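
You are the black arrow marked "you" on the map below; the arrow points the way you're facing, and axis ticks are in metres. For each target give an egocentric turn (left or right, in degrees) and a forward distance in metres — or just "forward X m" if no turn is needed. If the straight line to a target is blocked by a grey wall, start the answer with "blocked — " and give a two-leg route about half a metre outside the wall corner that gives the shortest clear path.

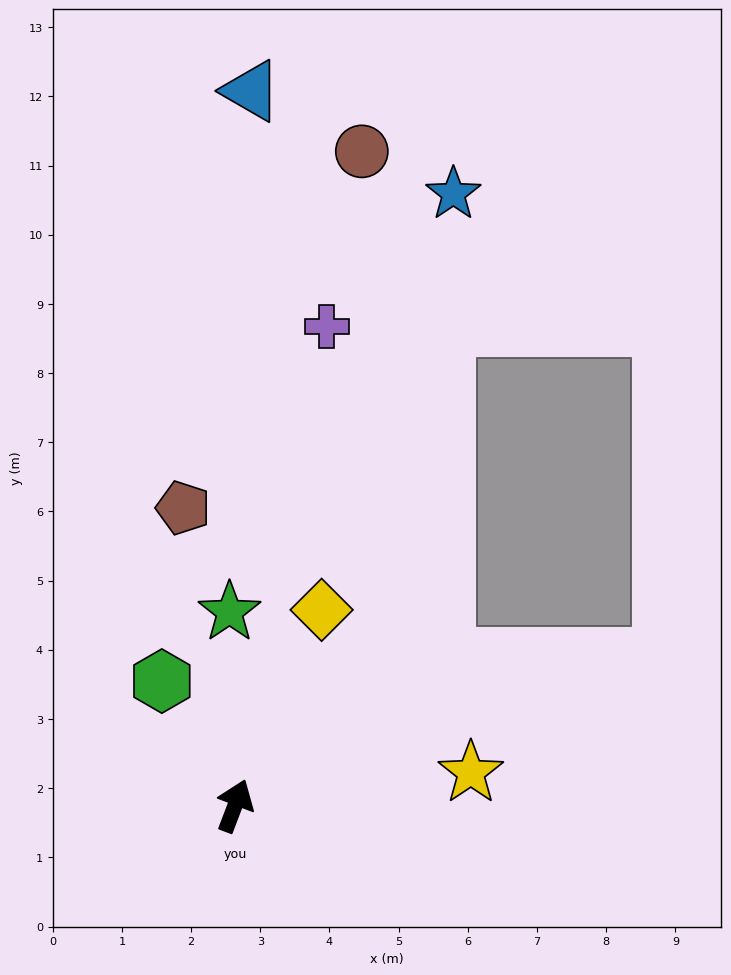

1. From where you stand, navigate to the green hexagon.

turn left 51°, forward 2.1 m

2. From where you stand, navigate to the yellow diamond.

turn right 3°, forward 3.1 m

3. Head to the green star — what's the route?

turn left 22°, forward 2.8 m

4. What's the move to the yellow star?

turn right 61°, forward 3.4 m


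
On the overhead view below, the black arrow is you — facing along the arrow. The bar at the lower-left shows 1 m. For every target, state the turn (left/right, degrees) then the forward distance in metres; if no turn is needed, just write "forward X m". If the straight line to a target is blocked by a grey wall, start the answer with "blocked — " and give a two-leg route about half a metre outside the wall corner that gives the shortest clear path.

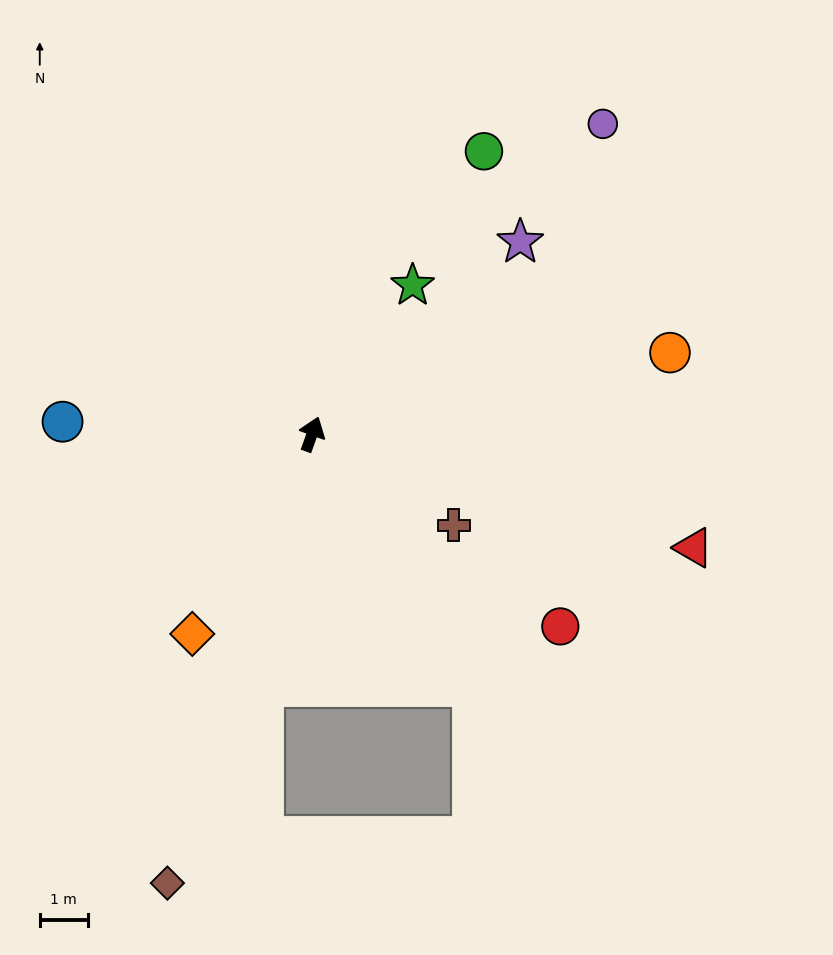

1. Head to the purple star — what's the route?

turn right 28°, forward 5.9 m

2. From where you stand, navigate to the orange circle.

turn right 57°, forward 7.7 m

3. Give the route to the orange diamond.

turn left 169°, forward 4.9 m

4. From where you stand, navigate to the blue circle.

turn left 107°, forward 5.2 m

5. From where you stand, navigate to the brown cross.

turn right 103°, forward 3.5 m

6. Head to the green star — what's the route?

turn right 14°, forward 3.8 m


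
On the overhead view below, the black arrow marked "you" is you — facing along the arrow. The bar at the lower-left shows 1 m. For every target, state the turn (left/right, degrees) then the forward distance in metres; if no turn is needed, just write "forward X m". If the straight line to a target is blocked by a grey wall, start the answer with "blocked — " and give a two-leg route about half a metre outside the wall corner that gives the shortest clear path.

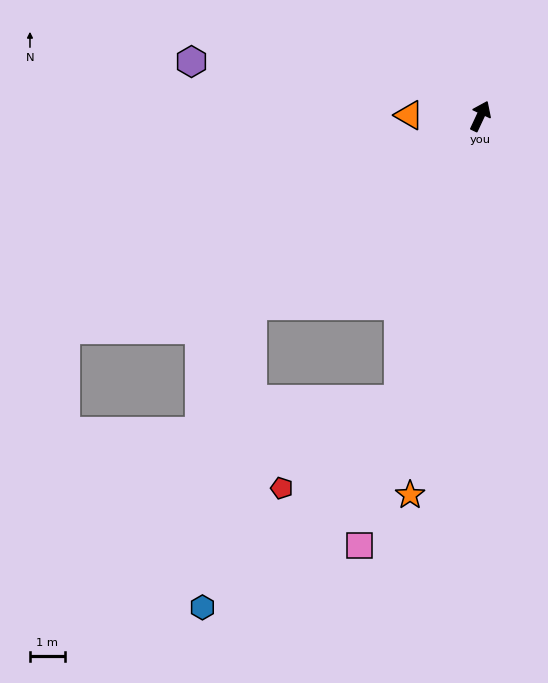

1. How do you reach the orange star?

turn right 165°, forward 11.1 m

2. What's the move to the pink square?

turn right 171°, forward 12.9 m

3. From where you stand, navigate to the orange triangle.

turn left 114°, forward 2.1 m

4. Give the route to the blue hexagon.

blocked — turn right 171°, forward 8.5 m, then turn right 27°, forward 8.2 m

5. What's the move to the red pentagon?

blocked — turn right 171°, forward 8.5 m, then turn right 37°, forward 4.2 m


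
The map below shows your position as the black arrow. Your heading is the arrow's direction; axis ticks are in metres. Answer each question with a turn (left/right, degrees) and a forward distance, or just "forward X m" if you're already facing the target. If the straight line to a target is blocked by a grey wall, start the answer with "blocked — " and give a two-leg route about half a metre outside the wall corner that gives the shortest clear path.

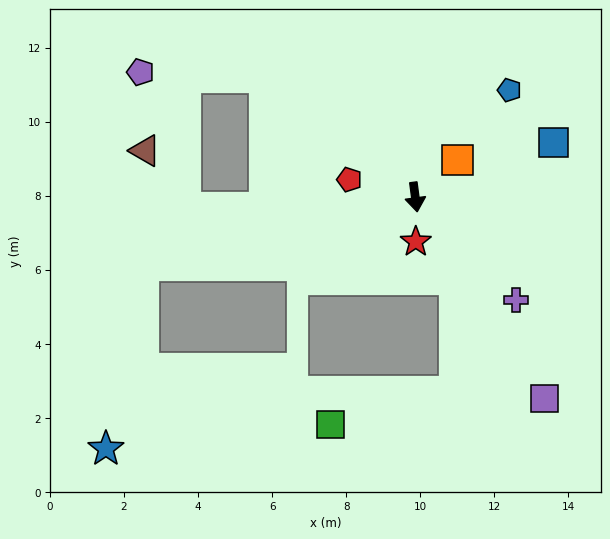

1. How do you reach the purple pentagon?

blocked — turn right 136°, forward 5.2 m, then turn left 36°, forward 3.4 m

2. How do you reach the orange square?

turn left 124°, forward 1.5 m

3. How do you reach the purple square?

turn left 25°, forward 6.5 m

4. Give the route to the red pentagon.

turn right 112°, forward 1.8 m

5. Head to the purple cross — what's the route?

turn left 37°, forward 3.9 m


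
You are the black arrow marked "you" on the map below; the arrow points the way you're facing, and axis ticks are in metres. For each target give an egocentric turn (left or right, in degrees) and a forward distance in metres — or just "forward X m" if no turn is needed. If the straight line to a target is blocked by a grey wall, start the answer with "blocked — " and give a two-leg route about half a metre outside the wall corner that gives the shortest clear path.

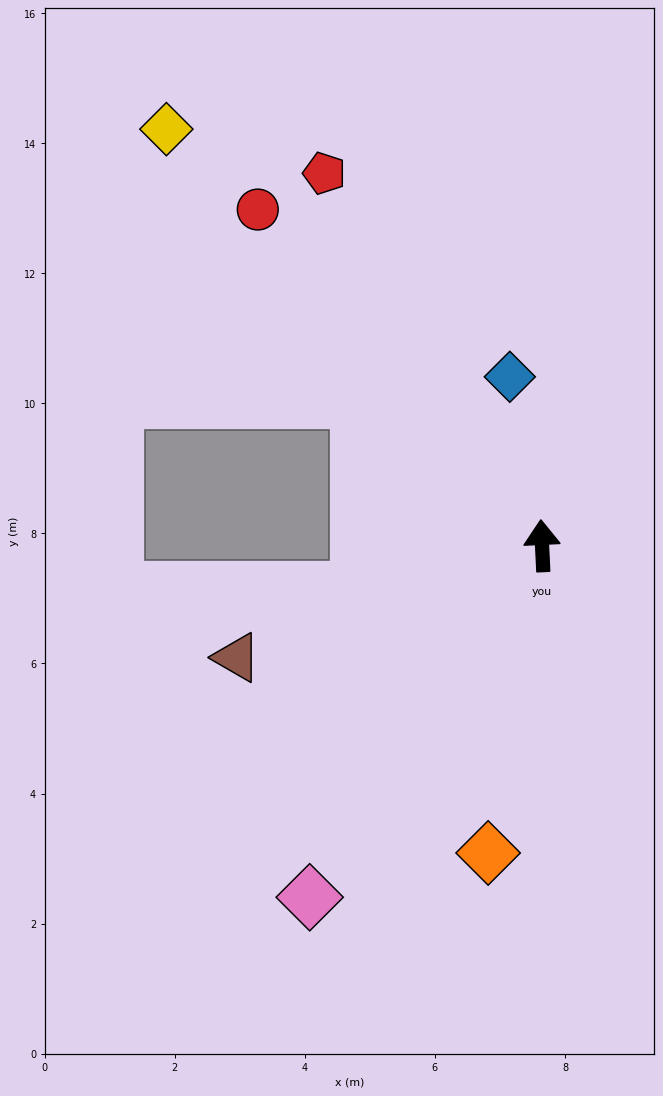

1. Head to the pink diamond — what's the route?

turn left 144°, forward 6.5 m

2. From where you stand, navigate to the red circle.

turn left 37°, forward 6.8 m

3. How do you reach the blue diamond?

turn left 8°, forward 2.6 m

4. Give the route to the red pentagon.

turn left 28°, forward 6.6 m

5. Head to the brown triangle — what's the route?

turn left 107°, forward 5.0 m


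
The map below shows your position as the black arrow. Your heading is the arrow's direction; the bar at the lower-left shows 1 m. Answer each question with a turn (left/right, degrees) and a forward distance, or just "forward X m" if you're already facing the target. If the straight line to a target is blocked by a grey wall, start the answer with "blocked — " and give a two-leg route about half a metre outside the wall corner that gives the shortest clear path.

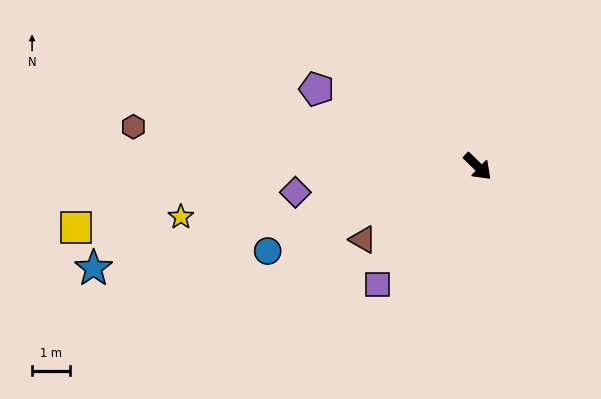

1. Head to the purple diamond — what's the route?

turn right 128°, forward 4.8 m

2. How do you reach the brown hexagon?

turn right 142°, forward 9.1 m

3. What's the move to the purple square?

turn right 86°, forward 4.1 m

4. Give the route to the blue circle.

turn right 114°, forward 5.9 m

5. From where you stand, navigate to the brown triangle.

turn right 103°, forward 3.6 m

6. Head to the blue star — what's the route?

turn right 121°, forward 10.4 m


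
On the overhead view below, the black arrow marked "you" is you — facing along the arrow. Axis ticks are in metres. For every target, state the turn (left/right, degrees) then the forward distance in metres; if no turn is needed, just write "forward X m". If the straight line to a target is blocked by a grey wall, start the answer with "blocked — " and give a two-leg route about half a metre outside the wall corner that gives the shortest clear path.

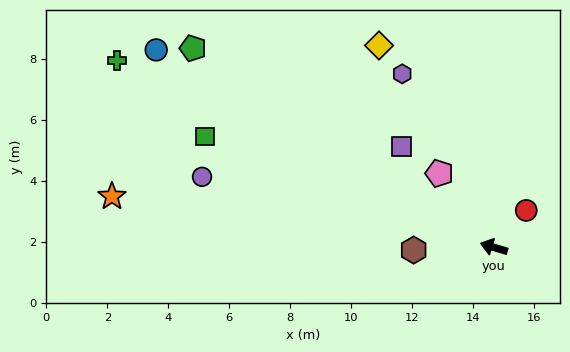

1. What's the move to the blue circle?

turn right 13°, forward 12.8 m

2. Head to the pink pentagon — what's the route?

turn right 37°, forward 3.0 m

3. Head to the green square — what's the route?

turn right 4°, forward 10.1 m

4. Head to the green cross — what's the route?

turn right 9°, forward 13.8 m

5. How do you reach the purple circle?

turn left 3°, forward 9.9 m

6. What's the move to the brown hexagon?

turn left 19°, forward 2.6 m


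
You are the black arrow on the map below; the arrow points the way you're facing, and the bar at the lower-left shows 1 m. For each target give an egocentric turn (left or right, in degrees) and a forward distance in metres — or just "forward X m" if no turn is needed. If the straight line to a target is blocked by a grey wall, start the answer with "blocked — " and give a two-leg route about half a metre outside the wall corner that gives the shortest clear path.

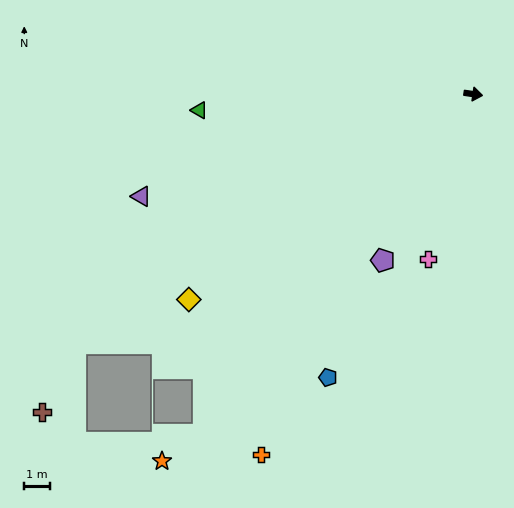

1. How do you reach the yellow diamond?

turn right 136°, forward 13.8 m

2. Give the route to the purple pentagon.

turn right 110°, forward 7.4 m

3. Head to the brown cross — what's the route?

blocked — turn right 140°, forward 18.5 m, then turn left 32°, forward 3.0 m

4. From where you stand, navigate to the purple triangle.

turn right 155°, forward 13.7 m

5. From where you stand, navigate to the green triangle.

turn right 168°, forward 10.8 m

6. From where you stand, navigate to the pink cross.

turn right 97°, forward 6.7 m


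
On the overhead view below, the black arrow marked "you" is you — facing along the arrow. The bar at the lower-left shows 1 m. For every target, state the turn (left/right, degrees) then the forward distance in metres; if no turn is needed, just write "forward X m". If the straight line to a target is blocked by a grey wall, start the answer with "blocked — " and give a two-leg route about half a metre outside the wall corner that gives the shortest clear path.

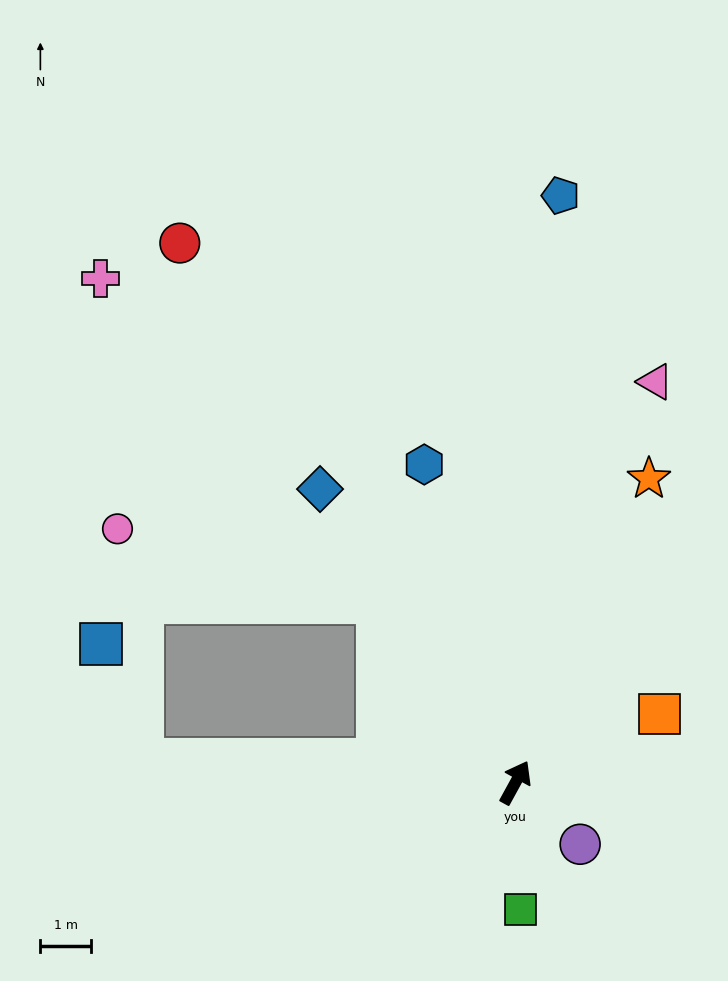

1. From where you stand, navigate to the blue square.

blocked — turn left 115°, forward 7.4 m, then turn right 67°, forward 2.4 m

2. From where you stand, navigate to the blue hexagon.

turn left 45°, forward 6.5 m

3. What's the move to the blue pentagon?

turn left 24°, forward 11.6 m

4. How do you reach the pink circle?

blocked — turn left 66°, forward 4.5 m, then turn left 37°, forward 5.3 m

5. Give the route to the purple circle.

turn right 105°, forward 1.8 m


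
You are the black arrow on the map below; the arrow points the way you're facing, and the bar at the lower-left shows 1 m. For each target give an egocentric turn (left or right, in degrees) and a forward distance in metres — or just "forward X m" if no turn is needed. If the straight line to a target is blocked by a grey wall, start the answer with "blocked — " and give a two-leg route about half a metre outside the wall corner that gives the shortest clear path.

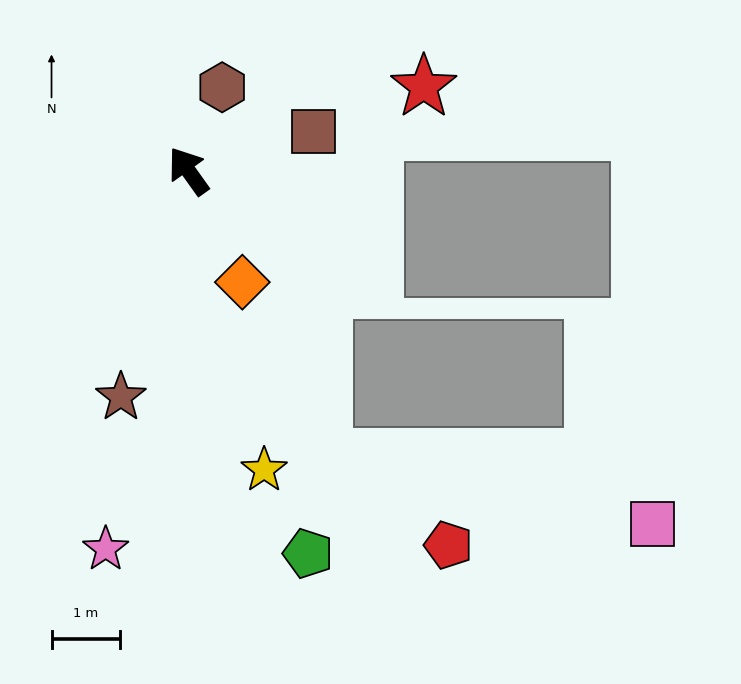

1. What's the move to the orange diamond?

turn left 170°, forward 1.8 m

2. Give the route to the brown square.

turn right 108°, forward 1.9 m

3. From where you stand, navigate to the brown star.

turn left 128°, forward 3.4 m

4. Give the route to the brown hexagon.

turn right 57°, forward 1.3 m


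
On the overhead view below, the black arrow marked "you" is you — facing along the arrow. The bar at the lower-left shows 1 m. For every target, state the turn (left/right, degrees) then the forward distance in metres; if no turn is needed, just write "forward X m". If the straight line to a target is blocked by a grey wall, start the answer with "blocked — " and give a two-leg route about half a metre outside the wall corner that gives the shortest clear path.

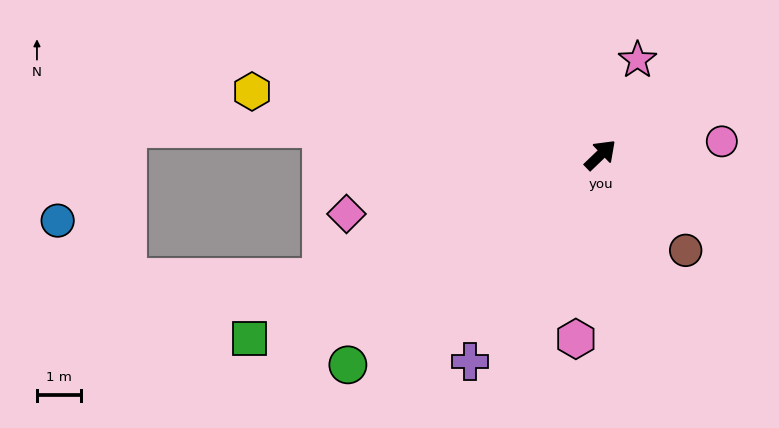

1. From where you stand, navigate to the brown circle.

turn right 92°, forward 2.9 m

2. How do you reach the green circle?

turn left 176°, forward 7.5 m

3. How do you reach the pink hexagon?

turn right 141°, forward 4.2 m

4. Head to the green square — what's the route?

turn left 164°, forward 9.0 m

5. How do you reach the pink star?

turn left 25°, forward 2.3 m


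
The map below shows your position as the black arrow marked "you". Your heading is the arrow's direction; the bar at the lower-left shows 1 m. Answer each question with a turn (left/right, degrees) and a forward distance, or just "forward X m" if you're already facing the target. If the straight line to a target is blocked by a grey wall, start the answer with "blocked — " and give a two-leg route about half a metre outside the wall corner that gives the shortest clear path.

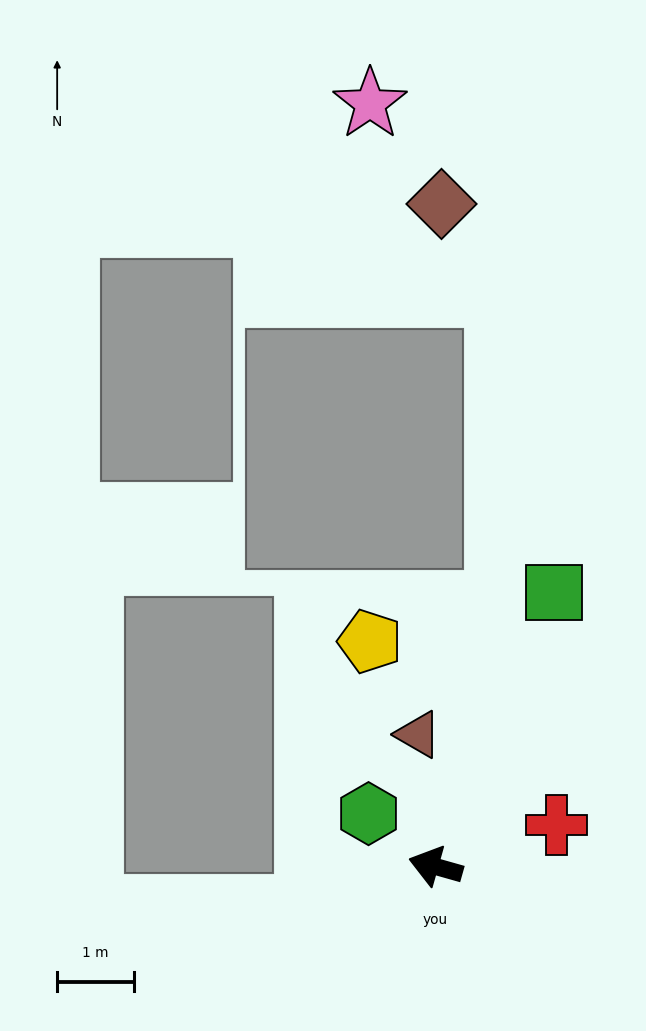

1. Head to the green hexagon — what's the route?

turn right 22°, forward 1.1 m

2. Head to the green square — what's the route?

turn right 98°, forward 3.9 m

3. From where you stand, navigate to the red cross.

turn right 145°, forward 1.7 m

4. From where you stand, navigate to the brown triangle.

turn right 67°, forward 1.7 m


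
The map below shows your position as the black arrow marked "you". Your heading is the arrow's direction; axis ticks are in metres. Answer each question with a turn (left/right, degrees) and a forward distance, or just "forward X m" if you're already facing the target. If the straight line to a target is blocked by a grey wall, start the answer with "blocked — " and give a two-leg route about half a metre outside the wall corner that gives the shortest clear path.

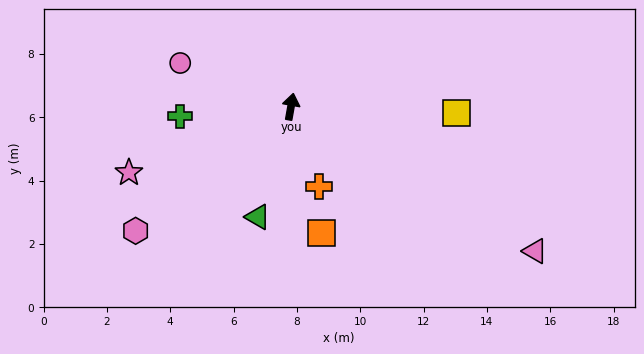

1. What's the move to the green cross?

turn left 105°, forward 3.5 m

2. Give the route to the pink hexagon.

turn left 139°, forward 6.3 m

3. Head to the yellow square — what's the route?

turn right 82°, forward 5.2 m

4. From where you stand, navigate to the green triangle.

turn left 173°, forward 3.6 m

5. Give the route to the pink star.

turn left 122°, forward 5.5 m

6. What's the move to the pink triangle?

turn right 111°, forward 9.0 m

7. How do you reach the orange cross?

turn right 151°, forward 2.7 m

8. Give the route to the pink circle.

turn left 79°, forward 3.8 m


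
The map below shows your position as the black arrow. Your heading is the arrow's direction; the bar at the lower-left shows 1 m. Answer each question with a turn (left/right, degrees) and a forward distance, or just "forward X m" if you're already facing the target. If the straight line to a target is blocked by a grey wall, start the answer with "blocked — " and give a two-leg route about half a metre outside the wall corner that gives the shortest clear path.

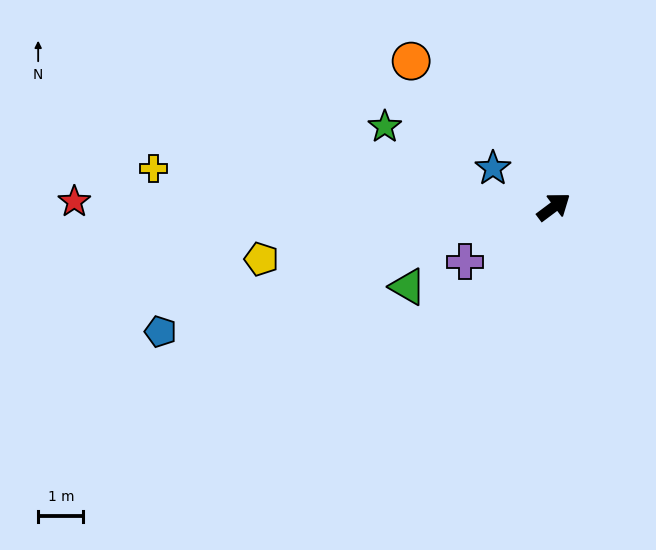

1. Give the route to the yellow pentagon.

turn left 153°, forward 6.6 m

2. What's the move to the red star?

turn left 143°, forward 10.6 m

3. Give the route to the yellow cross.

turn left 138°, forward 8.9 m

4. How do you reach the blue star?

turn left 111°, forward 1.6 m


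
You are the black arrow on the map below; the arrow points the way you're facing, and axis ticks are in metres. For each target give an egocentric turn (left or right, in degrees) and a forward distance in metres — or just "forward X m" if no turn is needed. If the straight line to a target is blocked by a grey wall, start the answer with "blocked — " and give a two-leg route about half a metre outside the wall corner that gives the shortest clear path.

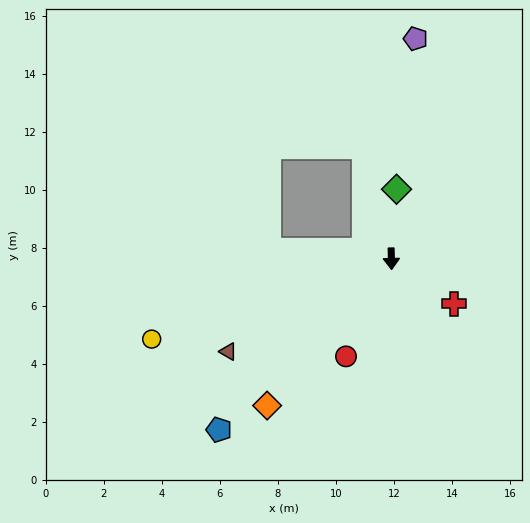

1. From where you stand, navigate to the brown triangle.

turn right 62°, forward 6.5 m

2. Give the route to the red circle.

turn right 26°, forward 3.7 m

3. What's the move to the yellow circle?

turn right 73°, forward 8.7 m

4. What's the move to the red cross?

turn left 53°, forward 2.7 m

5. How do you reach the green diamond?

turn left 174°, forward 2.4 m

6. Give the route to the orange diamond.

turn right 42°, forward 6.6 m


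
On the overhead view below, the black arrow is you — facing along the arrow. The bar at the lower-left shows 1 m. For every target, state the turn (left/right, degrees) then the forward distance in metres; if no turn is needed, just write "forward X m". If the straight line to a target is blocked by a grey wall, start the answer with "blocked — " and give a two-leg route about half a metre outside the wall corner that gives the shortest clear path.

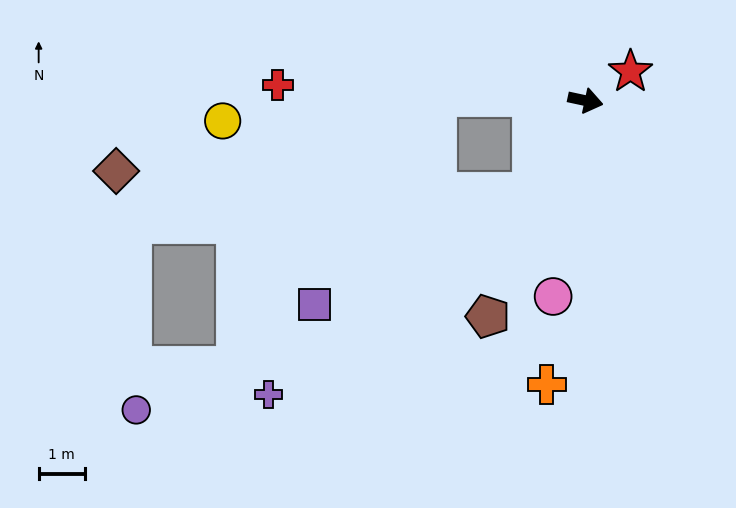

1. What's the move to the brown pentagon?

turn right 102°, forward 5.1 m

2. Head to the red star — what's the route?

turn left 45°, forward 1.2 m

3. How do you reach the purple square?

blocked — turn right 109°, forward 2.3 m, then turn right 31°, forward 5.3 m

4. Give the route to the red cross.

turn right 171°, forward 6.7 m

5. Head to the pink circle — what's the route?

turn right 87°, forward 4.3 m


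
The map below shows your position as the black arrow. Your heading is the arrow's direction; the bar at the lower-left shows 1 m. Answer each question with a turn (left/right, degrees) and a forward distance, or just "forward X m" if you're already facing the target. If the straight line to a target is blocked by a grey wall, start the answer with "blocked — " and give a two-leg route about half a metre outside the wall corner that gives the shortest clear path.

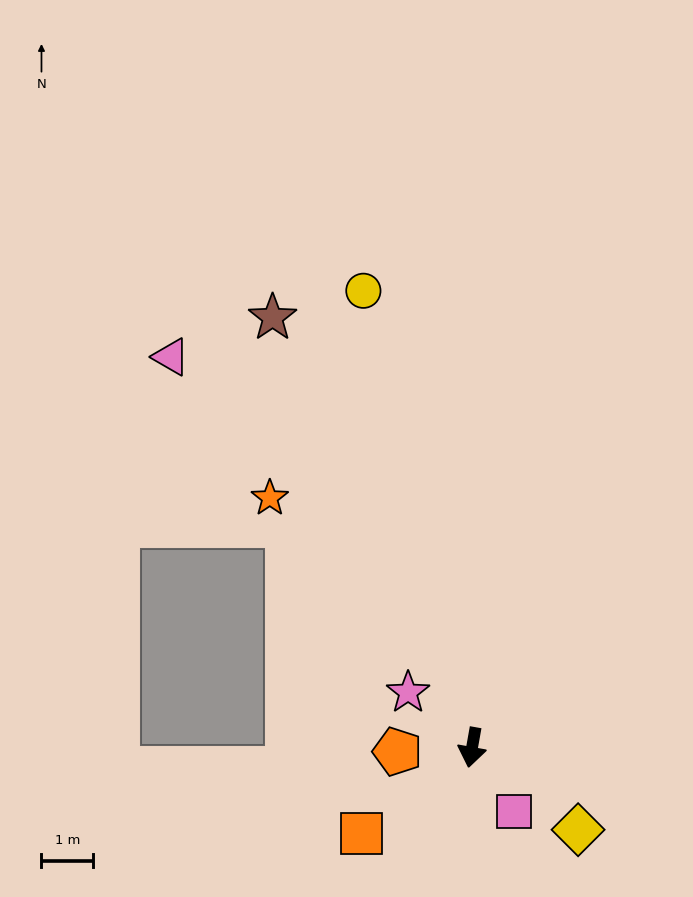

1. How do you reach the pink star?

turn right 121°, forward 1.6 m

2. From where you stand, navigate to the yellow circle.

turn right 157°, forward 9.1 m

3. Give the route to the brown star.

turn right 145°, forward 9.2 m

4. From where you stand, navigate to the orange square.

turn right 42°, forward 2.7 m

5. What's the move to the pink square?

turn left 43°, forward 1.5 m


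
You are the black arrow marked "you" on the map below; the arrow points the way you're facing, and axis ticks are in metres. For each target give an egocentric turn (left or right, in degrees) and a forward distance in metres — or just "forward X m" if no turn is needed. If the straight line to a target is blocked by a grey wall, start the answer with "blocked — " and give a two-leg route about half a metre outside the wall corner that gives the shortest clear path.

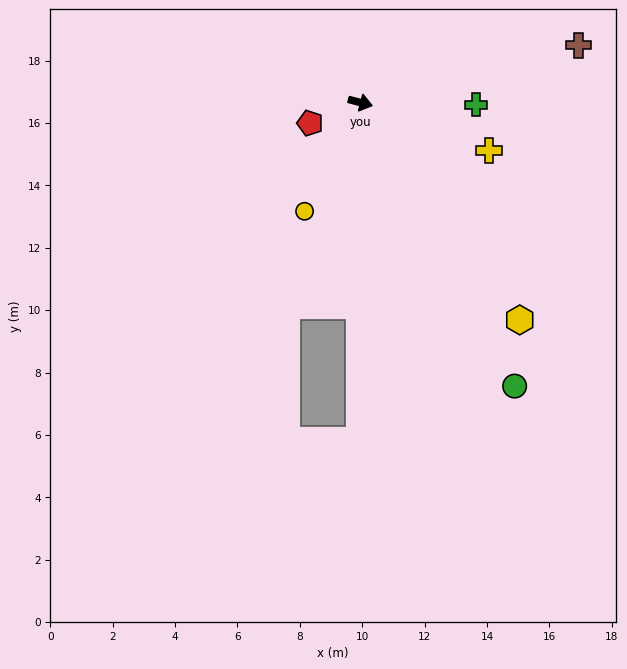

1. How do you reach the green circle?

turn right 47°, forward 10.3 m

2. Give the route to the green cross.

turn left 14°, forward 3.7 m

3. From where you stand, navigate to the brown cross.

turn left 29°, forward 7.2 m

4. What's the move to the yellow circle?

turn right 102°, forward 3.9 m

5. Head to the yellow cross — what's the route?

turn right 6°, forward 4.4 m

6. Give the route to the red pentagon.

turn right 143°, forward 1.7 m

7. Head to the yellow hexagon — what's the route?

turn right 39°, forward 8.6 m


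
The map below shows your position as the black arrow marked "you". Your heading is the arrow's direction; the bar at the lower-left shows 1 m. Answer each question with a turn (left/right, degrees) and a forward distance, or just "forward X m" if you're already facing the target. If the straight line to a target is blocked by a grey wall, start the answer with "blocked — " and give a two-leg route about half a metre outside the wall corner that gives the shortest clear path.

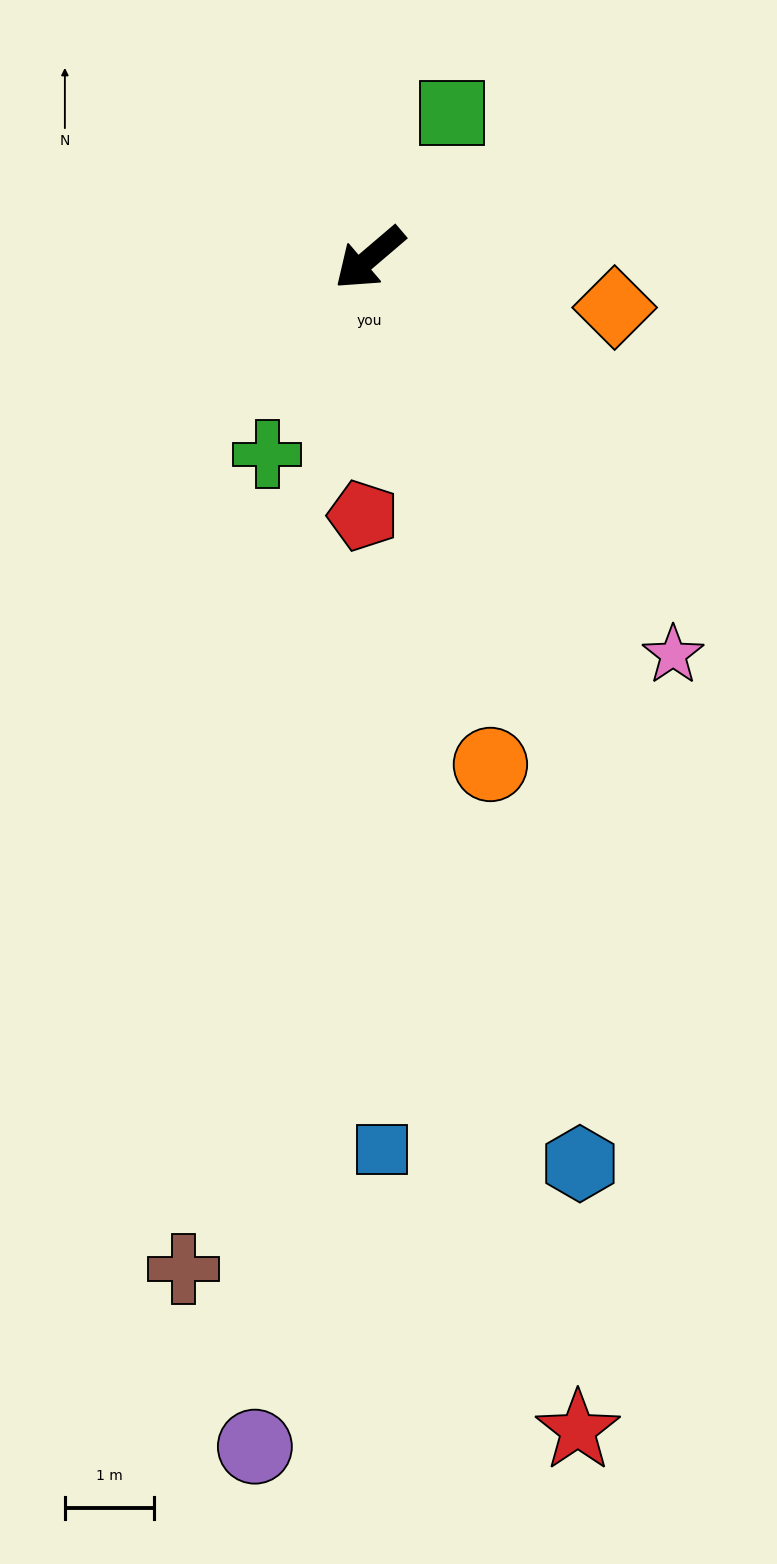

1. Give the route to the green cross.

turn left 22°, forward 2.5 m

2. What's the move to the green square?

turn right 160°, forward 1.9 m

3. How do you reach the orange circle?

turn left 63°, forward 5.8 m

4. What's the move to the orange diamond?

turn left 128°, forward 2.8 m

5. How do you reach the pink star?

turn left 87°, forward 5.6 m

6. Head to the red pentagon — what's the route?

turn left 48°, forward 2.9 m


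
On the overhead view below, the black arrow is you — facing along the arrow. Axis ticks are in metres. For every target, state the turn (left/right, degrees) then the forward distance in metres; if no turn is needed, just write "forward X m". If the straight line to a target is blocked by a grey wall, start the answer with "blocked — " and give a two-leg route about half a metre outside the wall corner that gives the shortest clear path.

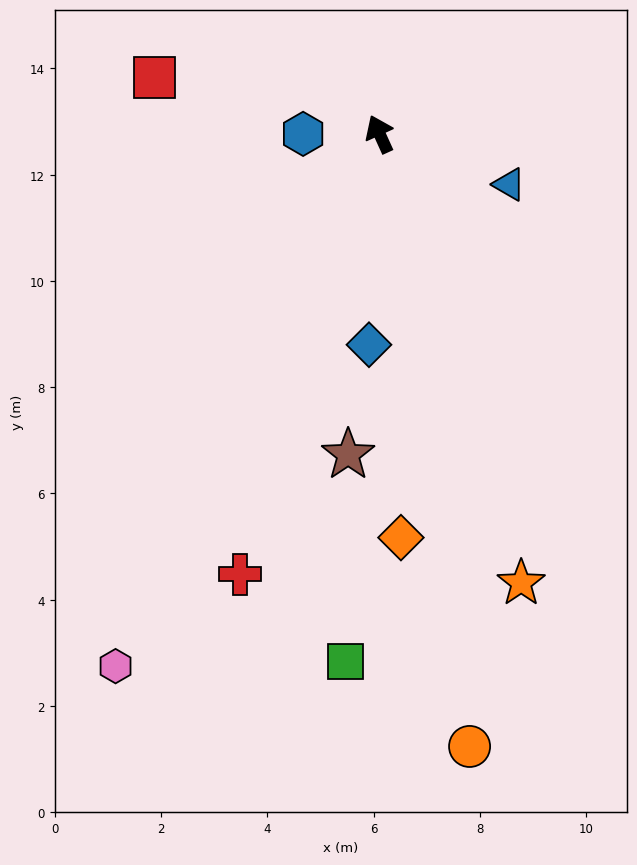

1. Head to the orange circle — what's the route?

turn left 164°, forward 11.7 m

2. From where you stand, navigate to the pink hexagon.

turn left 129°, forward 11.2 m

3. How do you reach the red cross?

turn left 138°, forward 8.7 m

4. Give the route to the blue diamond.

turn left 153°, forward 4.0 m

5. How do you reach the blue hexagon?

turn left 66°, forward 1.4 m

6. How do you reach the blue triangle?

turn right 136°, forward 2.6 m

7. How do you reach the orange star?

turn left 173°, forward 8.9 m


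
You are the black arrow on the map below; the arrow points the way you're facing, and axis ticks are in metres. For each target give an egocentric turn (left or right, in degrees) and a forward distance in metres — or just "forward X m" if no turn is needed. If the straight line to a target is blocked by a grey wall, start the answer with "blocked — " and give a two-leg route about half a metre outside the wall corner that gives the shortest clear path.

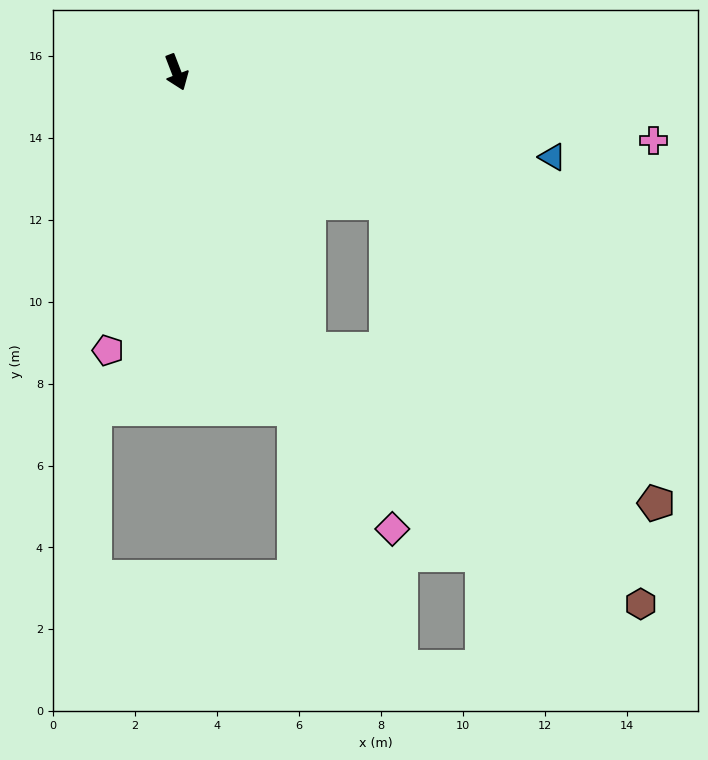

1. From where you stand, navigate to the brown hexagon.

blocked — turn left 37°, forward 6.0 m, then turn right 26°, forward 11.6 m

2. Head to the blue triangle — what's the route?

turn left 56°, forward 9.4 m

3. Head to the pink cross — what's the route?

turn left 61°, forward 11.8 m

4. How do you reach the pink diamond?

turn left 4°, forward 12.3 m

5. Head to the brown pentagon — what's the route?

blocked — turn left 37°, forward 6.0 m, then turn right 16°, forward 9.9 m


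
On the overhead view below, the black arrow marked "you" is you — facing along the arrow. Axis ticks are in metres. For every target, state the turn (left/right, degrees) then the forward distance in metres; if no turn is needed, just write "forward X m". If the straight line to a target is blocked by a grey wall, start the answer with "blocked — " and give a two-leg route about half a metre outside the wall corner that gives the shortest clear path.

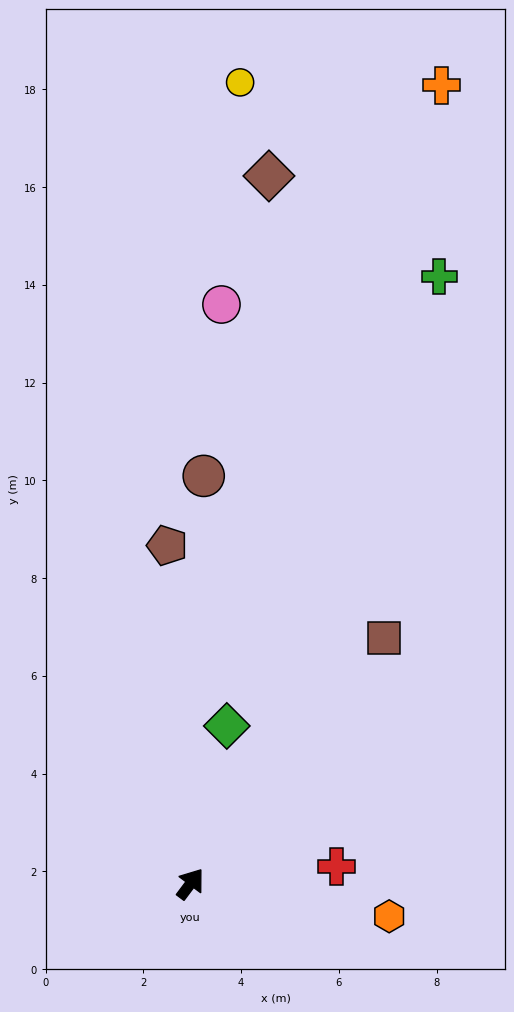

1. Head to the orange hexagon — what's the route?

turn right 63°, forward 4.1 m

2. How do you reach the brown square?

forward 6.4 m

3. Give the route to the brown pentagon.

turn left 41°, forward 6.9 m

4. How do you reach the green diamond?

turn left 24°, forward 3.3 m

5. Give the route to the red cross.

turn right 46°, forward 3.0 m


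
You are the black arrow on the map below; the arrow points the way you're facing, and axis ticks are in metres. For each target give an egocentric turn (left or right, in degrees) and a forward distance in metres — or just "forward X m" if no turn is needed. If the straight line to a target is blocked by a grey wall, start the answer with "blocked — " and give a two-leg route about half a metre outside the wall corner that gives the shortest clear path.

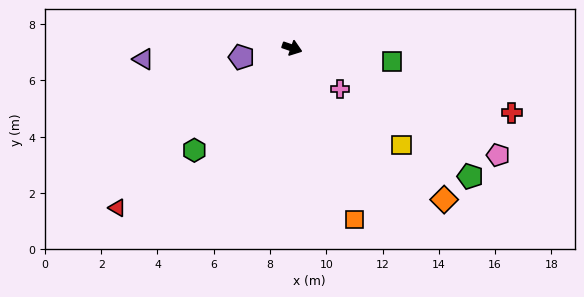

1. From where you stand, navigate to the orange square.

turn right 51°, forward 6.5 m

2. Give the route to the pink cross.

turn right 21°, forward 2.3 m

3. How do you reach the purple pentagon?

turn right 151°, forward 1.8 m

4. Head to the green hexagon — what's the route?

turn right 115°, forward 5.0 m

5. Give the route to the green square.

turn left 11°, forward 3.6 m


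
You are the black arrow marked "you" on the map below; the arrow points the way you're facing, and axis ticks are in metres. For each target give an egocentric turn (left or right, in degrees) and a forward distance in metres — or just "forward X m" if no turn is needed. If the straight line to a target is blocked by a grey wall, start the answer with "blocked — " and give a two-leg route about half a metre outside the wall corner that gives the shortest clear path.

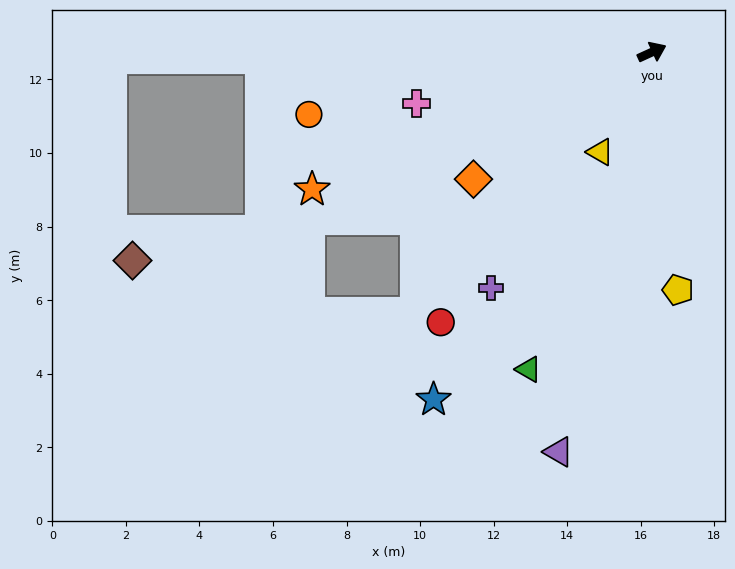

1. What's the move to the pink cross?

turn left 168°, forward 6.6 m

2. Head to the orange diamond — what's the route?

turn right 169°, forward 6.0 m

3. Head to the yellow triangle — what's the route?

turn right 142°, forward 3.1 m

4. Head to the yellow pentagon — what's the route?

turn right 108°, forward 6.5 m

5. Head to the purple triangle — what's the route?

turn right 128°, forward 11.2 m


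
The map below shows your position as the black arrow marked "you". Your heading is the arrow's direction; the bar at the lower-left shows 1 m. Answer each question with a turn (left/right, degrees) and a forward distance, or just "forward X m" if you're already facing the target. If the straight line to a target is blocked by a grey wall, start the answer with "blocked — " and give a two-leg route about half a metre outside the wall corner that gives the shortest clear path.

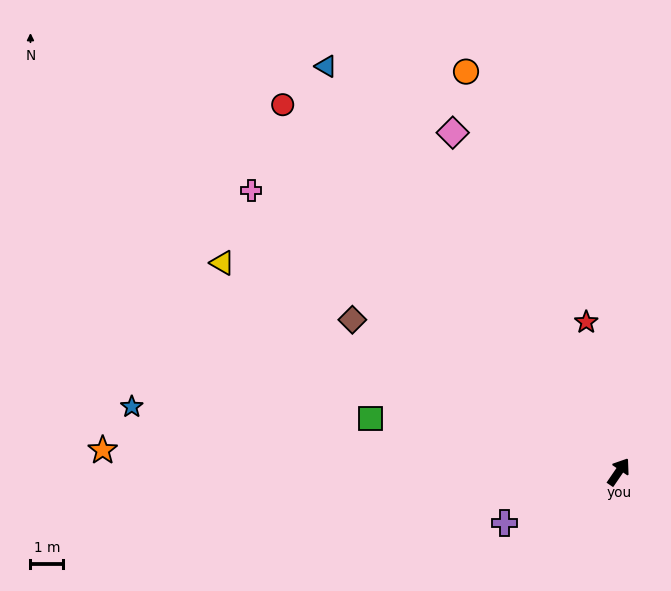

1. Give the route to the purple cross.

turn left 148°, forward 3.8 m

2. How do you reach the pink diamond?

turn left 60°, forward 11.6 m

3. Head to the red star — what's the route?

turn left 47°, forward 4.7 m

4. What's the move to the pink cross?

turn left 87°, forward 14.2 m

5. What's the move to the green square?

turn left 112°, forward 7.8 m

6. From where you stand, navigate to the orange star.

turn left 122°, forward 15.9 m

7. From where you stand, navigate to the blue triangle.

turn left 70°, forward 15.4 m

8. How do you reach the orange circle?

turn left 55°, forward 13.1 m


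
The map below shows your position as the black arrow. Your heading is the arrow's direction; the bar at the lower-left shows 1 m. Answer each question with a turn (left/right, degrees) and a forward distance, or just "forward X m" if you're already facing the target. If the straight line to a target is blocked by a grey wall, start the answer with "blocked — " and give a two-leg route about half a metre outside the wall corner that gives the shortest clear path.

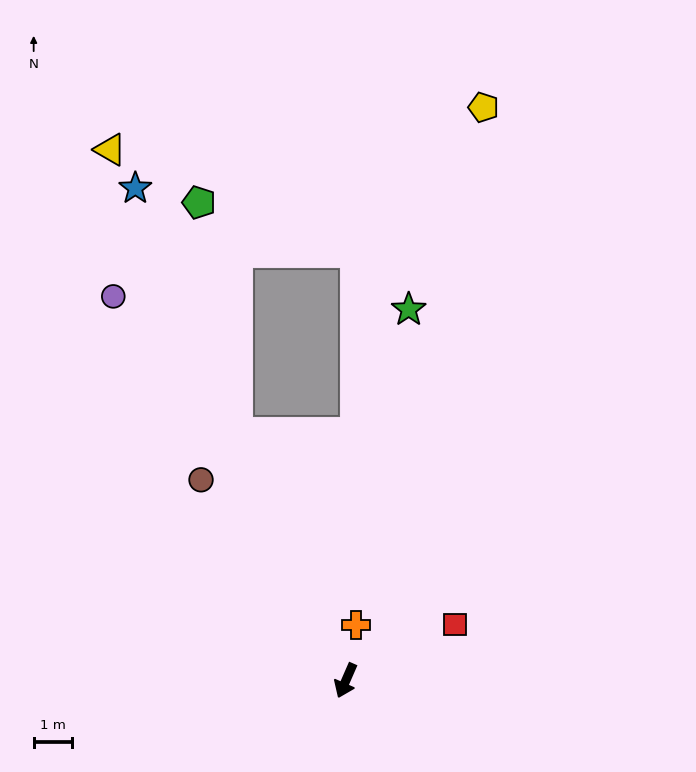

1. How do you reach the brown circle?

turn right 121°, forward 6.5 m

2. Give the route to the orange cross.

turn right 167°, forward 1.5 m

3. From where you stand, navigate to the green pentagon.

blocked — turn right 133°, forward 7.1 m, then turn right 14°, forward 6.1 m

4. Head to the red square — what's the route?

turn left 141°, forward 3.2 m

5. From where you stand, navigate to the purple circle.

turn right 125°, forward 11.8 m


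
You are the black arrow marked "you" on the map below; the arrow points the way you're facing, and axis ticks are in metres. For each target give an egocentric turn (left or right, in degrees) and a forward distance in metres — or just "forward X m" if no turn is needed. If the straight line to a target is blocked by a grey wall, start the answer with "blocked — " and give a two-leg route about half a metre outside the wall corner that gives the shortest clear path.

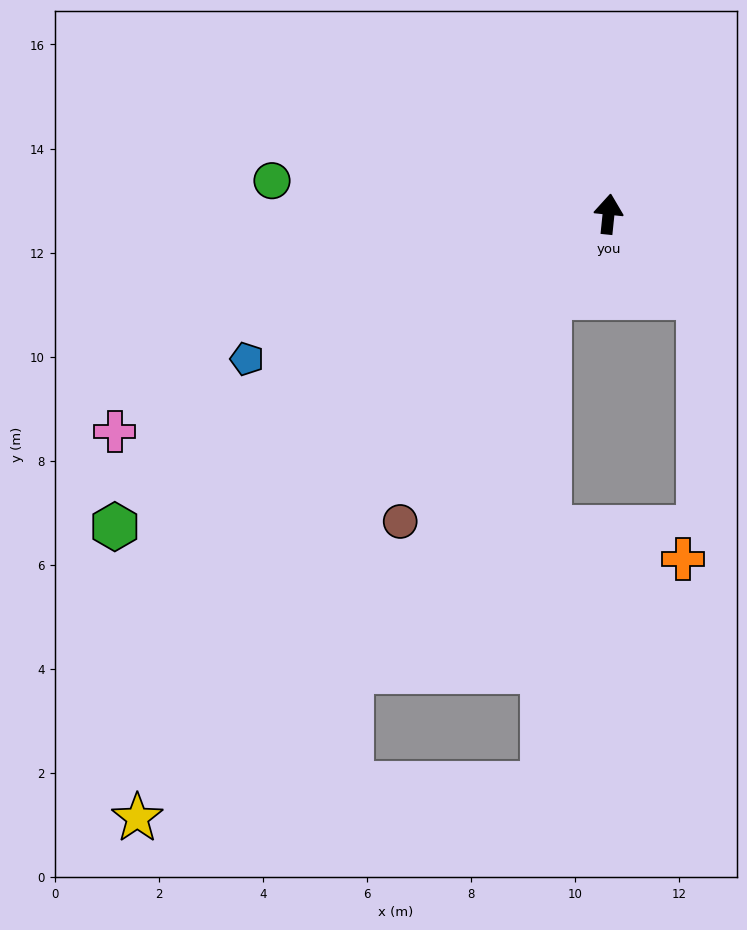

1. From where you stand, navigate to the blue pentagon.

turn left 118°, forward 7.5 m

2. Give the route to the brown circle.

turn left 152°, forward 7.1 m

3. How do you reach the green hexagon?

turn left 128°, forward 11.2 m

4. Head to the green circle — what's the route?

turn left 90°, forward 6.5 m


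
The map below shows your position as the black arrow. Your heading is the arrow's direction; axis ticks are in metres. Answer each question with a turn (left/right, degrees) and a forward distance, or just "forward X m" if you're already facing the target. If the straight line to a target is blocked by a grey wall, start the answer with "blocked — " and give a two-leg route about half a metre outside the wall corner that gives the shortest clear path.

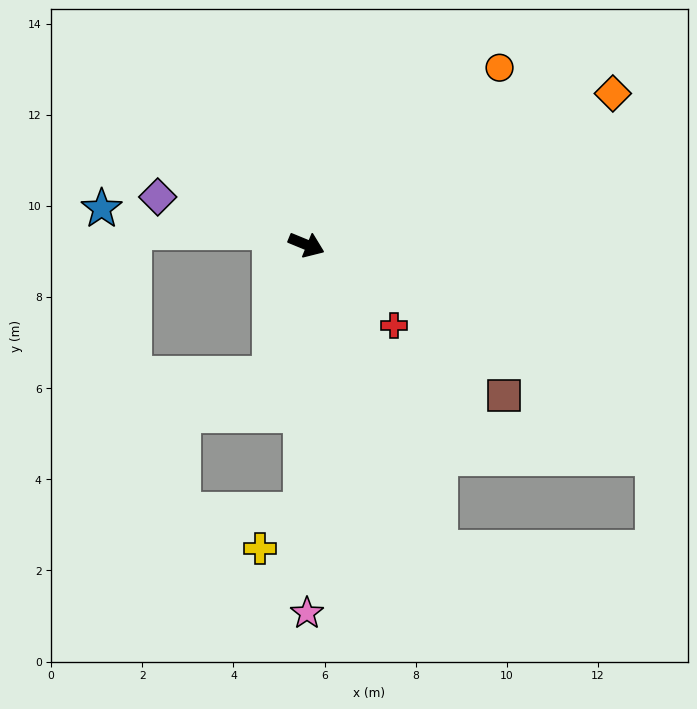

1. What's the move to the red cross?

turn right 20°, forward 2.6 m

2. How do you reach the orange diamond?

turn left 49°, forward 7.5 m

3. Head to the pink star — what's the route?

turn right 68°, forward 8.1 m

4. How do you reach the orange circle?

turn left 65°, forward 5.7 m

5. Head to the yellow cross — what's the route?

blocked — turn right 69°, forward 5.9 m, then turn right 48°, forward 1.2 m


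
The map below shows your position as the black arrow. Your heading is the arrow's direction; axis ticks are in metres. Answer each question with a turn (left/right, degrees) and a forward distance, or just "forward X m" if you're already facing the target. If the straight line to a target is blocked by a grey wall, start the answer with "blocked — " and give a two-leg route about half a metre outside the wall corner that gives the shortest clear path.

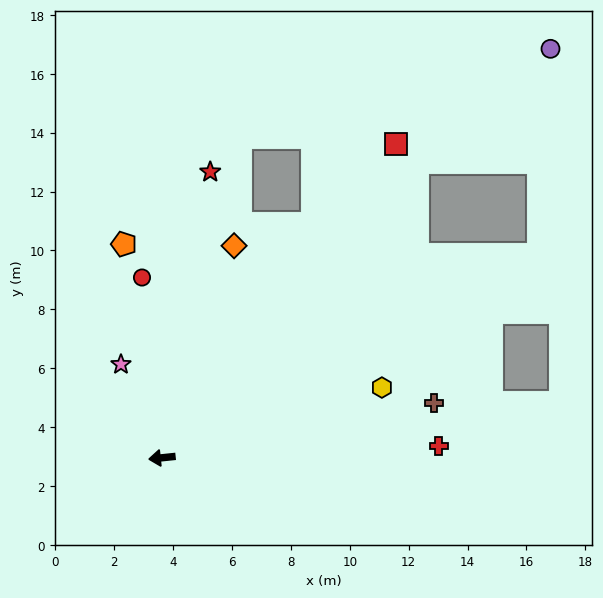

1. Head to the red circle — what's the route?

turn right 90°, forward 6.2 m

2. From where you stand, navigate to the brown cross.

turn right 175°, forward 9.4 m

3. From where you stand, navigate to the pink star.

turn right 72°, forward 3.5 m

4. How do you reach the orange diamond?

turn right 115°, forward 7.6 m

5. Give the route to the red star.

turn right 106°, forward 9.8 m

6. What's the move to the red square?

turn right 133°, forward 13.3 m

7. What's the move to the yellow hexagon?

turn right 168°, forward 7.8 m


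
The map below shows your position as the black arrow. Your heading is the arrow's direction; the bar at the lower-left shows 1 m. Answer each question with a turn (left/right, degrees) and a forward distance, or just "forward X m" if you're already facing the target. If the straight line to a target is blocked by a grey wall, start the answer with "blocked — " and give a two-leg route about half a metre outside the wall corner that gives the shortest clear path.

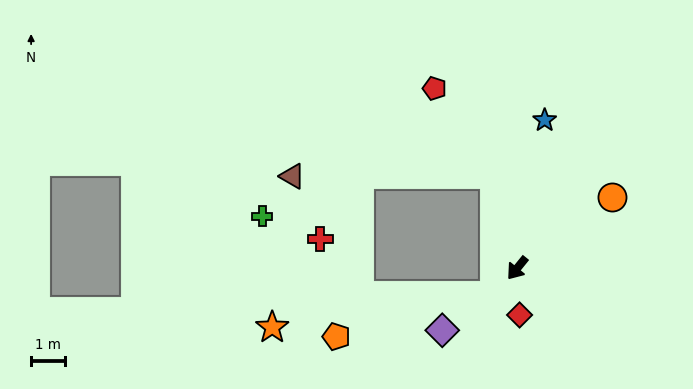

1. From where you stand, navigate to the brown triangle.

blocked — turn right 127°, forward 2.8 m, then turn left 76°, forward 6.0 m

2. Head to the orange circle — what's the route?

turn left 166°, forward 3.5 m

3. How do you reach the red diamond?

turn left 42°, forward 1.4 m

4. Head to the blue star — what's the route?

turn right 151°, forward 4.5 m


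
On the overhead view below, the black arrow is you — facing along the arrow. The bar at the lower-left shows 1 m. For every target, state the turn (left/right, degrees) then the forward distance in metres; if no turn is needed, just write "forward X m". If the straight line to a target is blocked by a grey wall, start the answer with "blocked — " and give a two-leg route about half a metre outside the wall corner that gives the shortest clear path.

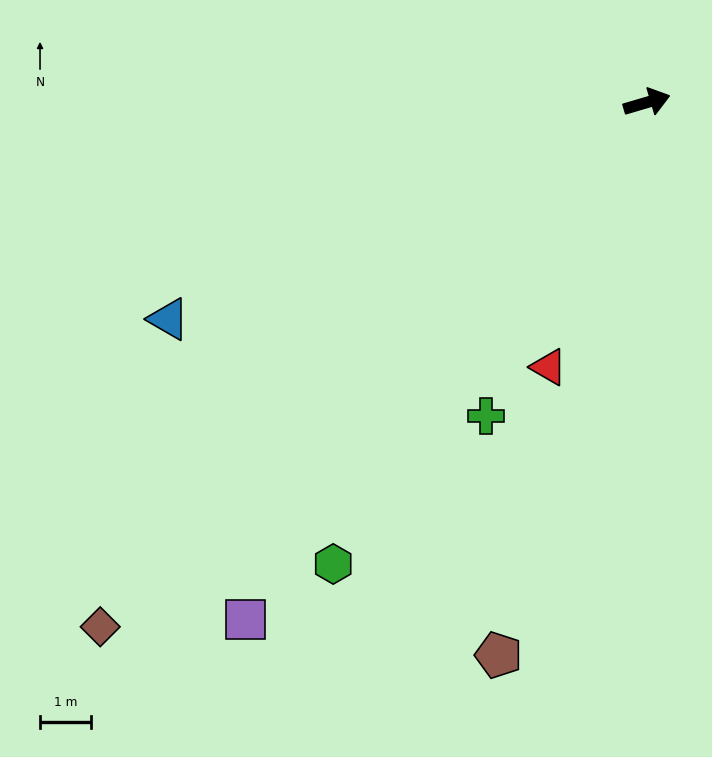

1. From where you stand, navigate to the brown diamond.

turn right 153°, forward 15.0 m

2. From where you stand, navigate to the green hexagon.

turn right 141°, forward 11.0 m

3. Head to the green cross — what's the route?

turn right 134°, forward 7.0 m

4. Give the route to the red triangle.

turn right 127°, forward 5.6 m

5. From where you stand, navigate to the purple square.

turn right 144°, forward 12.9 m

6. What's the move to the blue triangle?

turn right 172°, forward 10.4 m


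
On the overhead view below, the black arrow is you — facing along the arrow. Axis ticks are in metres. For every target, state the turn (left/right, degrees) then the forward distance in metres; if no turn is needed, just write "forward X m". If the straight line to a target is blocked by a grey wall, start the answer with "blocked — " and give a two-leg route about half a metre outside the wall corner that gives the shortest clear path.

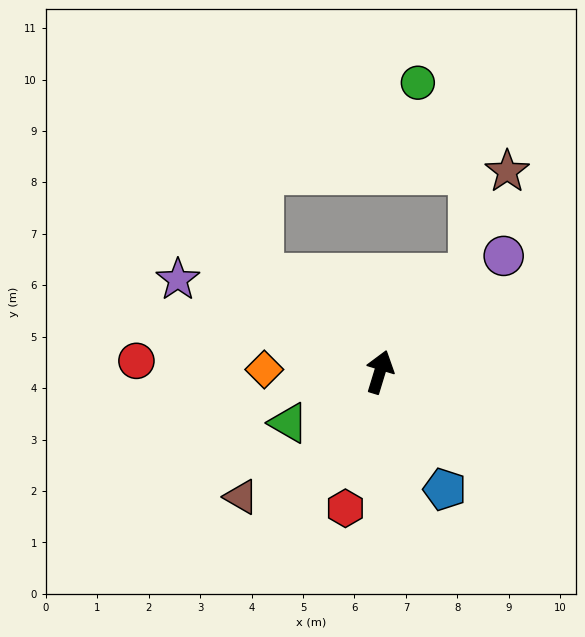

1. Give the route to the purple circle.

turn right 30°, forward 3.3 m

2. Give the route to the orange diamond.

turn left 106°, forward 2.2 m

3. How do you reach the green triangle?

turn left 136°, forward 2.0 m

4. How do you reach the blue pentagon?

turn right 134°, forward 2.6 m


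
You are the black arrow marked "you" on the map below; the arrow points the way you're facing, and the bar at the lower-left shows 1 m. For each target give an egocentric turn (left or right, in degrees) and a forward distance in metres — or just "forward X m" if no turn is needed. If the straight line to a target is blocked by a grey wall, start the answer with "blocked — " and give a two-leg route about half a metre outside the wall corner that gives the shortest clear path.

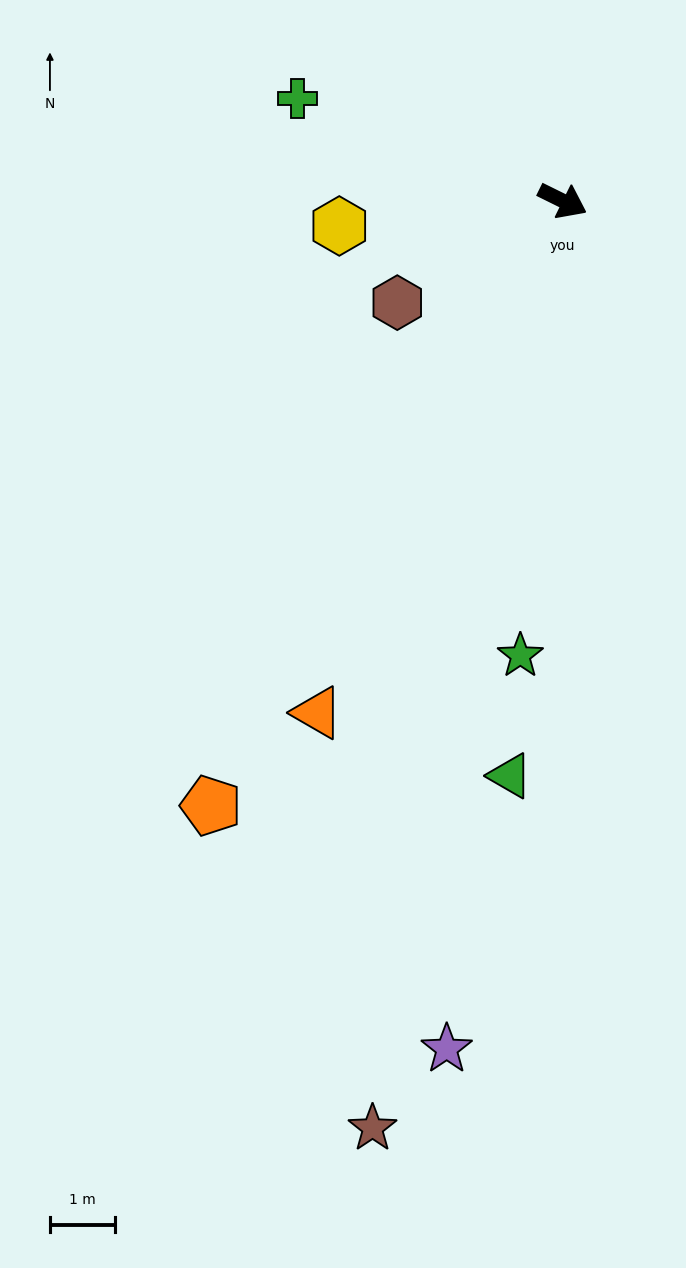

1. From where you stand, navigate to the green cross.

turn right 175°, forward 4.4 m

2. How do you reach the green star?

turn right 69°, forward 7.1 m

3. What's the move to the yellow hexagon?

turn right 147°, forward 3.5 m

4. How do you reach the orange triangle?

turn right 89°, forward 8.8 m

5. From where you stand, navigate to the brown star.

turn right 75°, forward 14.6 m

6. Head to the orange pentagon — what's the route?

turn right 94°, forward 10.8 m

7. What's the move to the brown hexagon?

turn right 122°, forward 3.0 m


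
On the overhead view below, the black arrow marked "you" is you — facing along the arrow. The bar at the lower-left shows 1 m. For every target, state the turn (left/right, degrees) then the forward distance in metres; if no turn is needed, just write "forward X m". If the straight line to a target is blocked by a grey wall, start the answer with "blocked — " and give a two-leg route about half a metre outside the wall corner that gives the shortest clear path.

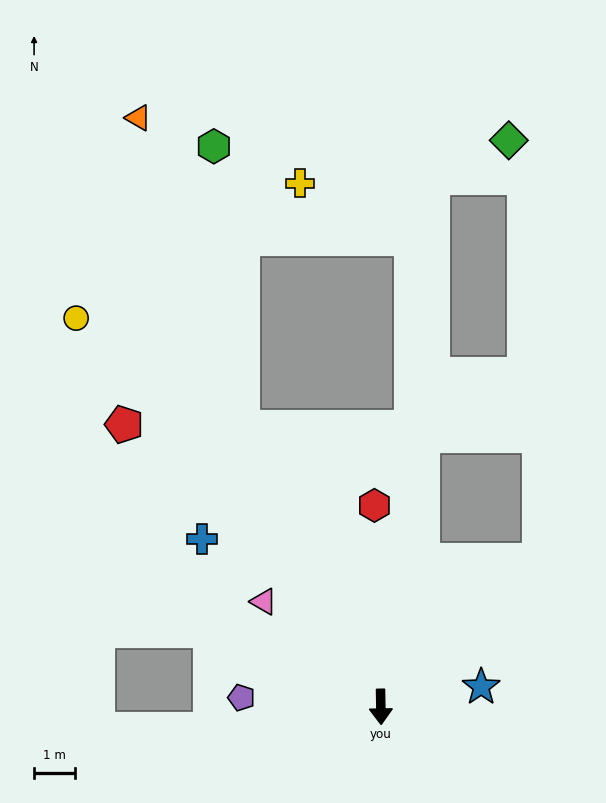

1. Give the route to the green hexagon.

blocked — turn right 155°, forward 7.6 m, then turn right 20°, forward 6.9 m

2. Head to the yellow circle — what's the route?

turn right 143°, forward 12.1 m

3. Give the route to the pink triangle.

turn right 133°, forward 3.8 m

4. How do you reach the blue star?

turn left 100°, forward 2.5 m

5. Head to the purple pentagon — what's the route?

turn right 95°, forward 3.4 m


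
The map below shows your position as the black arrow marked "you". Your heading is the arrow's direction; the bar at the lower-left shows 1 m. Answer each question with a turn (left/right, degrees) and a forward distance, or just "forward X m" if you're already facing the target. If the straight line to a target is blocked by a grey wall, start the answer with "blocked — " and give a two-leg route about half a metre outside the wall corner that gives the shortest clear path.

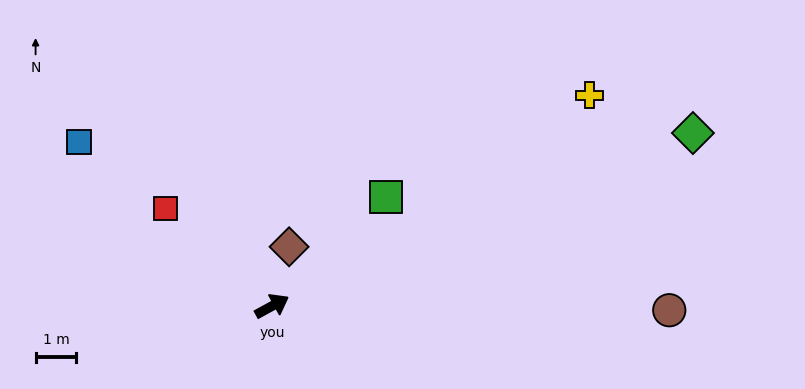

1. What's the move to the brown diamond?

turn left 45°, forward 1.5 m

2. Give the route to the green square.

turn left 15°, forward 3.9 m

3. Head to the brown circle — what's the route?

turn right 29°, forward 9.7 m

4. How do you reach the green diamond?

turn right 6°, forward 11.2 m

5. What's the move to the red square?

turn left 109°, forward 3.5 m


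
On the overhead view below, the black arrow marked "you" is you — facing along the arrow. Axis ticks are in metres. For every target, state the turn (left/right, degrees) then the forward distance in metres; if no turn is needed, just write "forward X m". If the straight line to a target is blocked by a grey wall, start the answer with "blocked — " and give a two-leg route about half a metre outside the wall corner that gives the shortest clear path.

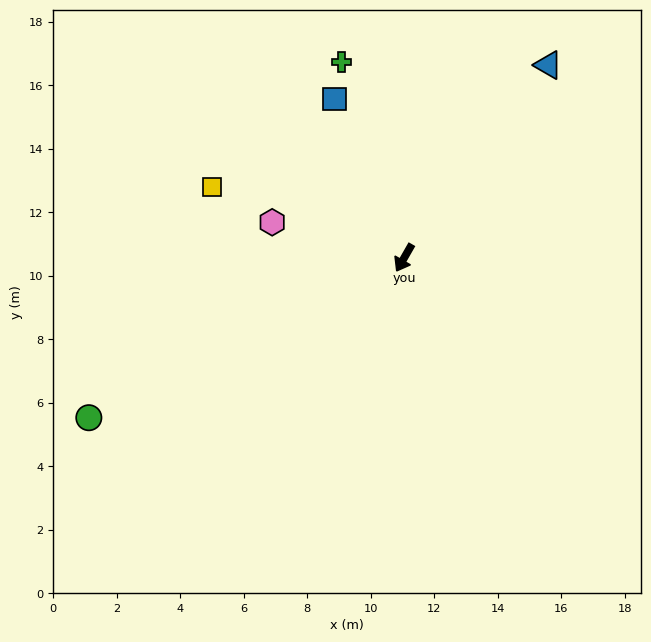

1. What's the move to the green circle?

turn right 33°, forward 11.1 m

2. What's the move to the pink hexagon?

turn right 75°, forward 4.3 m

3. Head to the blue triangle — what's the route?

turn left 173°, forward 7.6 m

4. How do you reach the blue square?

turn right 127°, forward 5.5 m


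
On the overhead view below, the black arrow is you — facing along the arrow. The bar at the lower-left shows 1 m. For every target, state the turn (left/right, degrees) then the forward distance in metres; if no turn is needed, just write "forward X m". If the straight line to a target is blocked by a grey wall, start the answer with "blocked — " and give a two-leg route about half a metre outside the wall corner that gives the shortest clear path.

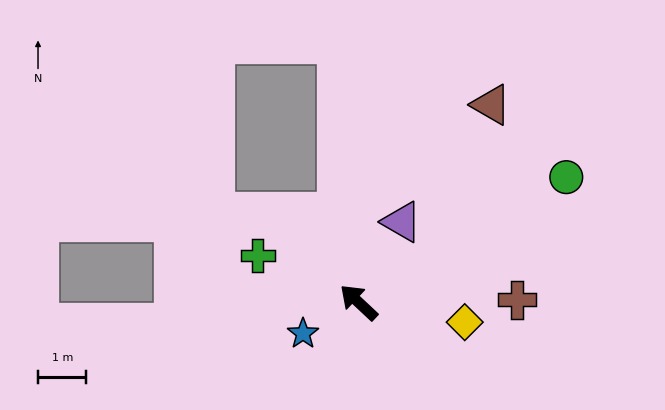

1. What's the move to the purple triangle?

turn right 75°, forward 1.9 m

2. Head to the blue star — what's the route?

turn left 72°, forward 1.3 m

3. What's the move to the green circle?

turn right 106°, forward 5.0 m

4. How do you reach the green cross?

turn left 18°, forward 2.3 m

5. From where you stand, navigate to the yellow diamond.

turn right 147°, forward 2.2 m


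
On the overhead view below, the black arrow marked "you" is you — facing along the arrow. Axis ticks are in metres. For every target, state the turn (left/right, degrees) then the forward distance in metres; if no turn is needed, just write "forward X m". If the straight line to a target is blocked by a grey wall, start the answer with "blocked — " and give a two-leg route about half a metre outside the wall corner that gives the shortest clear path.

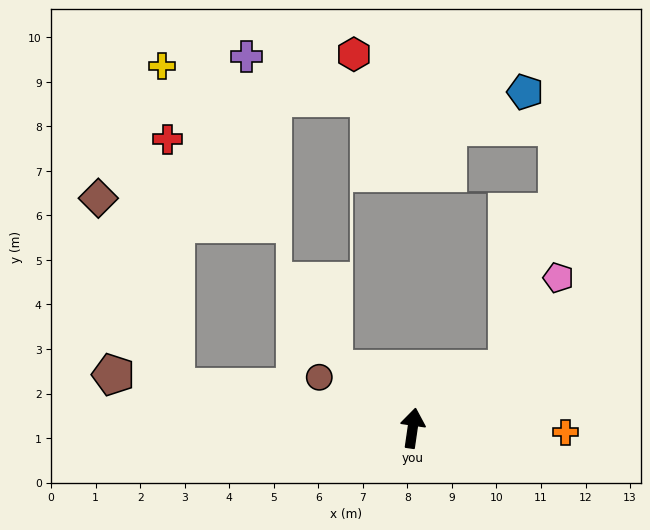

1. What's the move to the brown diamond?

blocked — turn left 88°, forward 5.4 m, then turn right 57°, forward 4.6 m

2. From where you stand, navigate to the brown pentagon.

turn left 88°, forward 6.8 m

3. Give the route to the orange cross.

turn right 83°, forward 3.4 m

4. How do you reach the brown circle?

turn left 70°, forward 2.4 m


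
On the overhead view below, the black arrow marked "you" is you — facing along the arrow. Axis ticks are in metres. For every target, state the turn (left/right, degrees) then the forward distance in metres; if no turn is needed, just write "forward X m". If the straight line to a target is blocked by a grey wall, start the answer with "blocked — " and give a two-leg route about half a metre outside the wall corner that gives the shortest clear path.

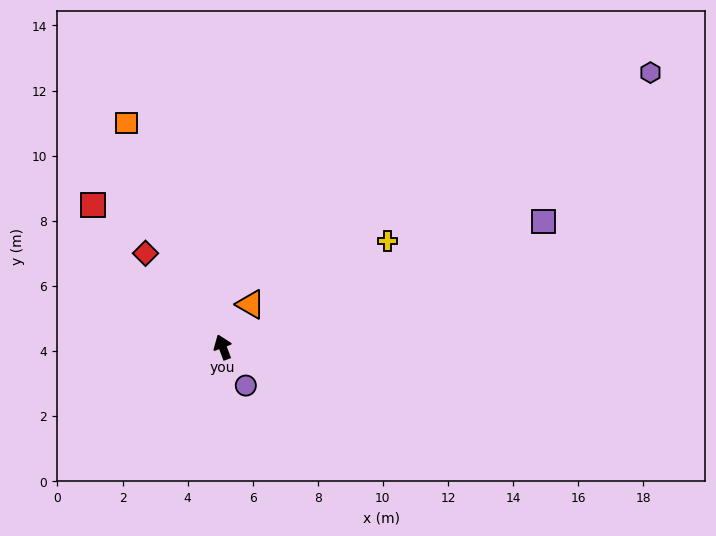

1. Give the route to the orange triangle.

turn right 54°, forward 1.6 m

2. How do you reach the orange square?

turn left 2°, forward 7.5 m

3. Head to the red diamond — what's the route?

turn left 19°, forward 3.7 m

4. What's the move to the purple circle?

turn right 170°, forward 1.4 m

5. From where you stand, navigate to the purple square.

turn right 89°, forward 10.6 m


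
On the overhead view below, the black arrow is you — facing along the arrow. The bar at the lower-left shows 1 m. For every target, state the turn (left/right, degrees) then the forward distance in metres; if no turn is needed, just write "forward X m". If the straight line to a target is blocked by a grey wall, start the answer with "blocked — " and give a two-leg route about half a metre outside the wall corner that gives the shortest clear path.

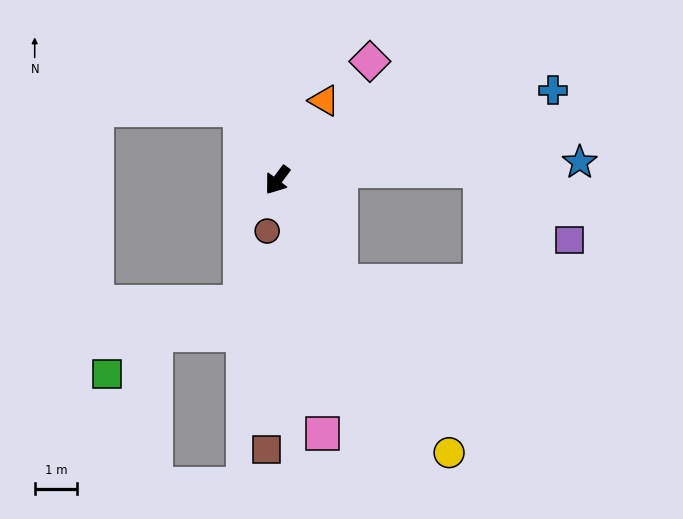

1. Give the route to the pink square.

turn left 47°, forward 6.1 m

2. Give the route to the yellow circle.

turn left 69°, forward 7.6 m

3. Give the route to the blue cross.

turn left 145°, forward 6.8 m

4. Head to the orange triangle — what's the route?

turn right 174°, forward 2.2 m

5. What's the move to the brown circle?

turn left 25°, forward 1.2 m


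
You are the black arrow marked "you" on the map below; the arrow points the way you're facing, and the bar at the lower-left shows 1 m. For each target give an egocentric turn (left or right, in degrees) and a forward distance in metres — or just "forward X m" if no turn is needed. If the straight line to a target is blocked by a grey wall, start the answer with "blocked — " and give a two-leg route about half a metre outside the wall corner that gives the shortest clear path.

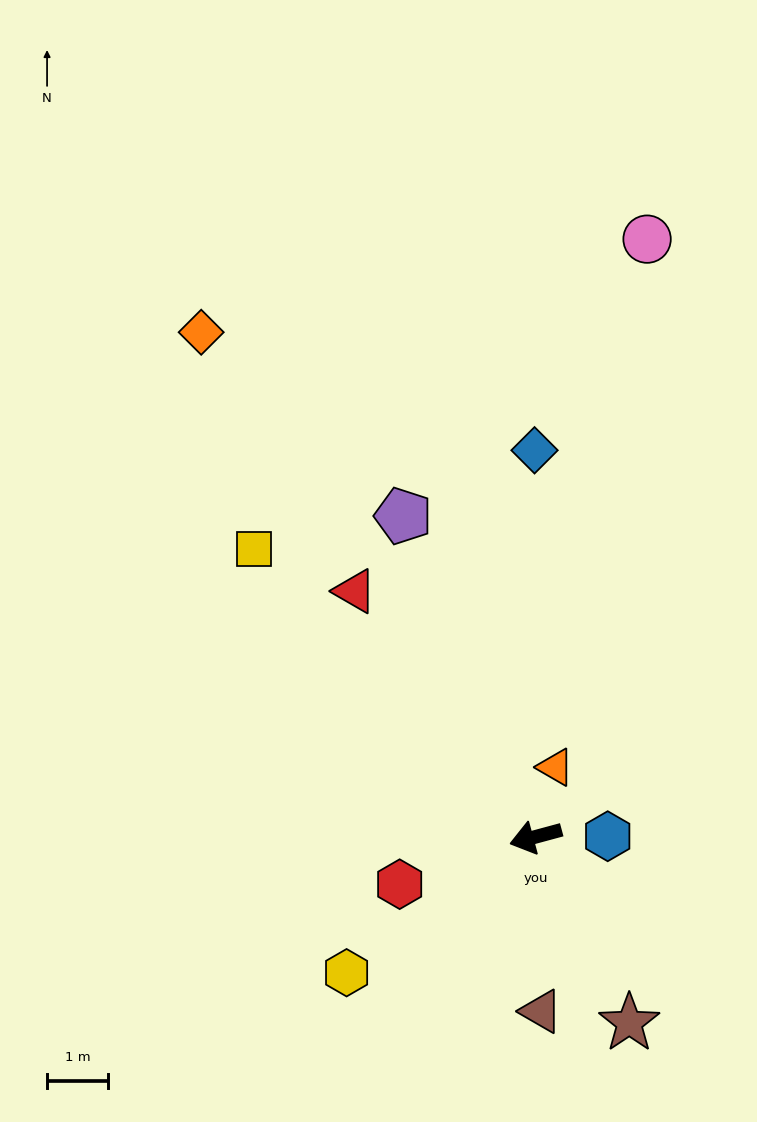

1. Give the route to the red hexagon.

turn left 4°, forward 2.4 m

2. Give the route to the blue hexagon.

turn left 165°, forward 1.2 m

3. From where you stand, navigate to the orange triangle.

turn right 121°, forward 1.2 m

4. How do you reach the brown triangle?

turn left 77°, forward 2.9 m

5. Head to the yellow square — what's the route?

turn right 61°, forward 6.6 m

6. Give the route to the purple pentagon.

turn right 83°, forward 5.7 m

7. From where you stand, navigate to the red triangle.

turn right 69°, forward 5.0 m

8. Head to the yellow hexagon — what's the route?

turn left 21°, forward 3.8 m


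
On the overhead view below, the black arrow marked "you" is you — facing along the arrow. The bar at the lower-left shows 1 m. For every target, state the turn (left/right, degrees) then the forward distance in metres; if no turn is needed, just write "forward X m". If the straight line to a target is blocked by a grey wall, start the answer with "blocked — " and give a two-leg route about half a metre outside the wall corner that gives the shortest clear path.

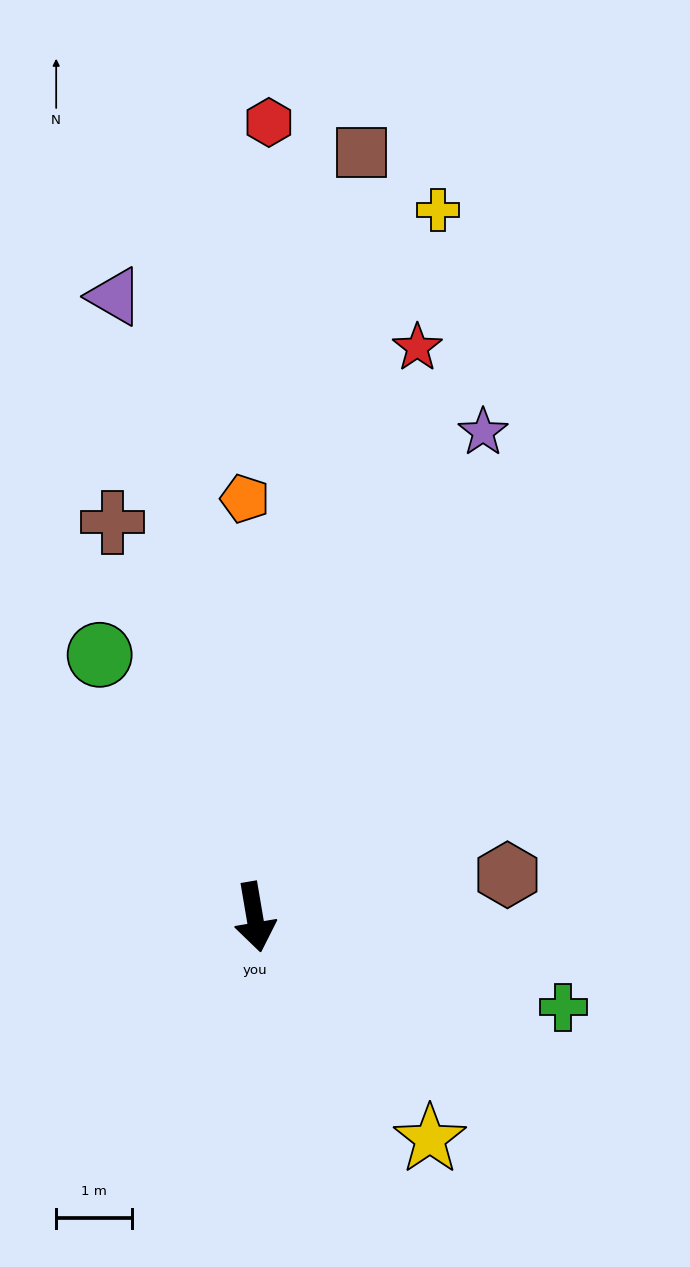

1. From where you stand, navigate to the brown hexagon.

turn left 90°, forward 3.4 m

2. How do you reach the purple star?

turn left 145°, forward 7.1 m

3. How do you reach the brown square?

turn left 162°, forward 10.2 m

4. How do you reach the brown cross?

turn right 170°, forward 5.5 m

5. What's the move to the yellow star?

turn left 29°, forward 3.7 m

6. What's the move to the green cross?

turn left 64°, forward 4.2 m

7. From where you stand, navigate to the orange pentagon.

turn left 172°, forward 5.5 m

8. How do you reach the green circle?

turn right 159°, forward 4.0 m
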